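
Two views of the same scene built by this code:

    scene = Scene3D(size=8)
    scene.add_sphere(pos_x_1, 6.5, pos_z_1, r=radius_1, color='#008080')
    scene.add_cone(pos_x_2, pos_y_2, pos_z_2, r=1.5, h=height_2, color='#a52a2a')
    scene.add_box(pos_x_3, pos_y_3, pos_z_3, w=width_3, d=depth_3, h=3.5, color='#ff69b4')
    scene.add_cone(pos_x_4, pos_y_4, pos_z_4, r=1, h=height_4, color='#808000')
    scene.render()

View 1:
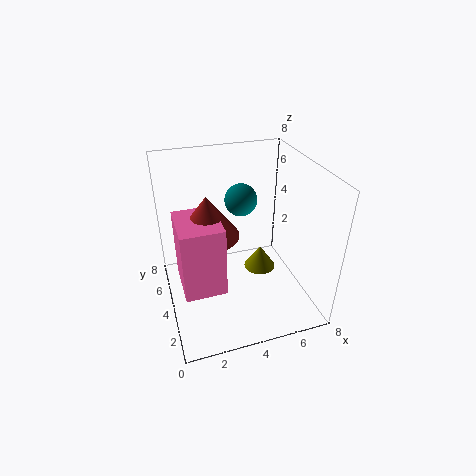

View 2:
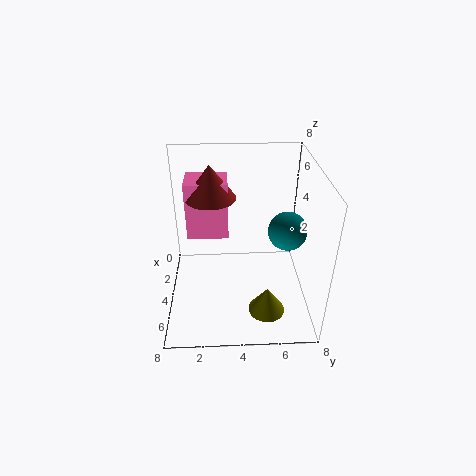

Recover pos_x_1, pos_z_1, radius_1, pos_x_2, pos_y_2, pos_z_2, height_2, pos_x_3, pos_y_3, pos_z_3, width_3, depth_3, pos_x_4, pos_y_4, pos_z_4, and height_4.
pos_x_1 = 5, pos_z_1 = 5, radius_1 = 1, pos_x_2 = 2, pos_y_2 = 2.5, pos_z_2 = 5.5, height_2 = 2, pos_x_3 = 0.5, pos_y_3 = 1, pos_z_3 = 3, width_3 = 2, depth_3 = 2.5, pos_x_4 = 6, pos_y_4 = 5.5, pos_z_4 = 0.5, height_4 = 1.5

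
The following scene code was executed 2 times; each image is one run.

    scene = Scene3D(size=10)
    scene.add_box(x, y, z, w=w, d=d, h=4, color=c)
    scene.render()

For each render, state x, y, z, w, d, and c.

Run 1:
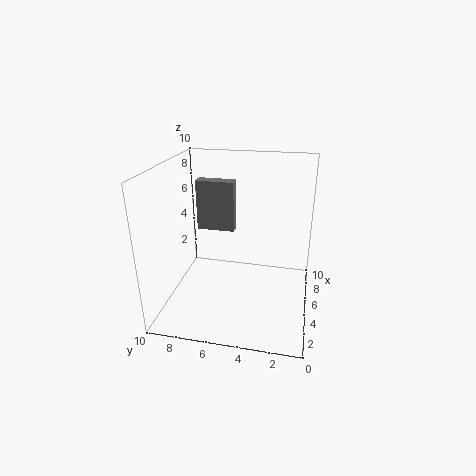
x = 8
y = 6
z = 4
w = 1
d = 3
c = 'gray'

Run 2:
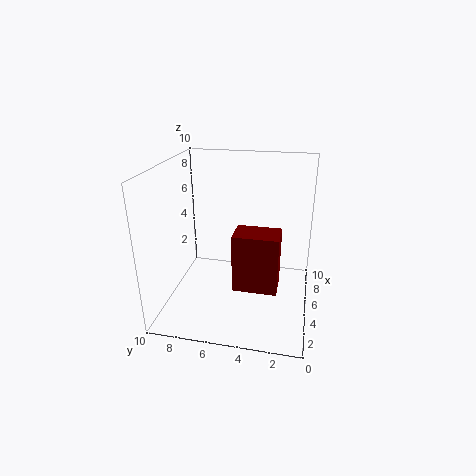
x = 3
y = 2
z = 2
w = 2
d = 3
c = 'maroon'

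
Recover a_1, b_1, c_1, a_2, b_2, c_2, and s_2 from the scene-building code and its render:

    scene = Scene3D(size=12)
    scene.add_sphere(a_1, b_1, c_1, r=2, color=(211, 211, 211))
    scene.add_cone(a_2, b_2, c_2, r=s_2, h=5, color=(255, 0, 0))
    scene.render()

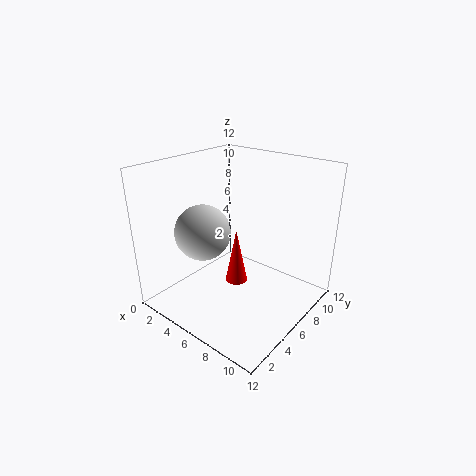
a_1 = 6, b_1 = 2, c_1 = 8, a_2 = 5, b_2 = 7, c_2 = 1, s_2 = 1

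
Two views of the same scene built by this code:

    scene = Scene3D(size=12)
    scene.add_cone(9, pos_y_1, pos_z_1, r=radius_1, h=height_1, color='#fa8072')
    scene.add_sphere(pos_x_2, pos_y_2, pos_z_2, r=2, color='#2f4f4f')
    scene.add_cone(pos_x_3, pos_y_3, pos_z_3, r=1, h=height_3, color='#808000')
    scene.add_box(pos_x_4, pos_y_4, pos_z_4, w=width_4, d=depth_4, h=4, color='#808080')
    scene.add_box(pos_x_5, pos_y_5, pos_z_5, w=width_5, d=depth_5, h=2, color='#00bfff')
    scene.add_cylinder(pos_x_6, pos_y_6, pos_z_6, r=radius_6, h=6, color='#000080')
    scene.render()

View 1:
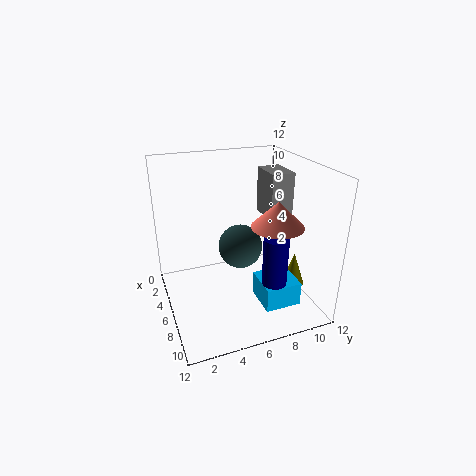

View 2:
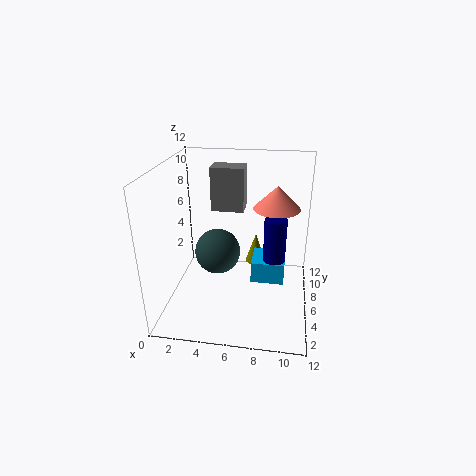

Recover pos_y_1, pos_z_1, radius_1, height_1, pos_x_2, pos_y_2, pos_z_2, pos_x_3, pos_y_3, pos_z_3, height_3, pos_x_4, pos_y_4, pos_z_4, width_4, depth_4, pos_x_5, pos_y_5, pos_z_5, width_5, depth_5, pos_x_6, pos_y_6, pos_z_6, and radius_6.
pos_y_1 = 8; pos_z_1 = 8; radius_1 = 2; height_1 = 2; pos_x_2 = 4; pos_y_2 = 7; pos_z_2 = 4; pos_x_3 = 7; pos_y_3 = 11; pos_z_3 = 1; height_3 = 3; pos_x_4 = 3; pos_y_4 = 9; pos_z_4 = 7; width_4 = 3; depth_4 = 2; pos_x_5 = 7; pos_y_5 = 7; pos_z_5 = 1; width_5 = 3; depth_5 = 3; pos_x_6 = 9; pos_y_6 = 8; pos_z_6 = 1; radius_6 = 1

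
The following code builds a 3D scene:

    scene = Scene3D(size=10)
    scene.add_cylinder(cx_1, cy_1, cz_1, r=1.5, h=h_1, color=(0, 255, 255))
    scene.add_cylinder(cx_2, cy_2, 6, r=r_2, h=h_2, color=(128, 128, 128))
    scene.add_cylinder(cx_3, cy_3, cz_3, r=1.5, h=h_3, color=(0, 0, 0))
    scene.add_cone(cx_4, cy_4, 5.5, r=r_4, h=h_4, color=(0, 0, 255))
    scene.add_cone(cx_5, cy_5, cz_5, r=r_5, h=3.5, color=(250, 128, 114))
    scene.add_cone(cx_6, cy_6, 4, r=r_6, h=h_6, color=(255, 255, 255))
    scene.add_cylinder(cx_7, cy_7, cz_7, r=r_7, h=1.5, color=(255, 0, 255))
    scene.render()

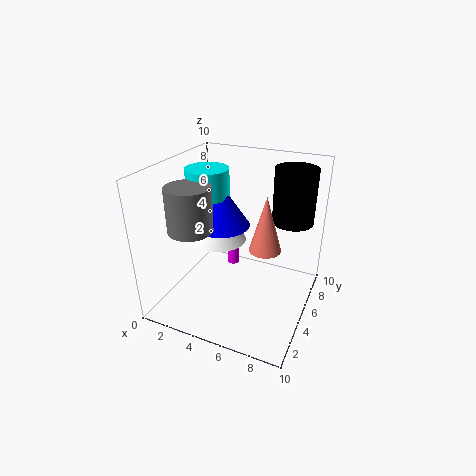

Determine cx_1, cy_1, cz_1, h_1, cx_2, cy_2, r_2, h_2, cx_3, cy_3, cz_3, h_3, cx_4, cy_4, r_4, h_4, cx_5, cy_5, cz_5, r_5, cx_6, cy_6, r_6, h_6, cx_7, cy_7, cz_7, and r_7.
cx_1 = 2.5; cy_1 = 5.5; cz_1 = 7.5; h_1 = 2; cx_2 = 2.5; cy_2 = 3; r_2 = 1.5; h_2 = 3; cx_3 = 8; cy_3 = 8; cz_3 = 5.5; h_3 = 4; cx_4 = 3.5; cy_4 = 5.5; r_4 = 2; h_4 = 3; cx_5 = 7.5; cy_5 = 3.5; cz_5 = 5.5; r_5 = 1; cx_6 = 3; cy_6 = 6; r_6 = 2; h_6 = 2.5; cx_7 = 3; cy_7 = 8.5; cz_7 = 0.5; r_7 = 0.5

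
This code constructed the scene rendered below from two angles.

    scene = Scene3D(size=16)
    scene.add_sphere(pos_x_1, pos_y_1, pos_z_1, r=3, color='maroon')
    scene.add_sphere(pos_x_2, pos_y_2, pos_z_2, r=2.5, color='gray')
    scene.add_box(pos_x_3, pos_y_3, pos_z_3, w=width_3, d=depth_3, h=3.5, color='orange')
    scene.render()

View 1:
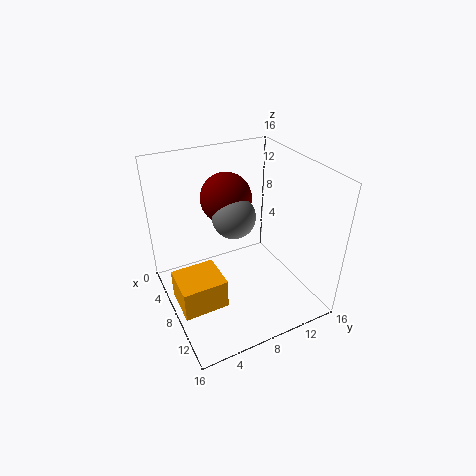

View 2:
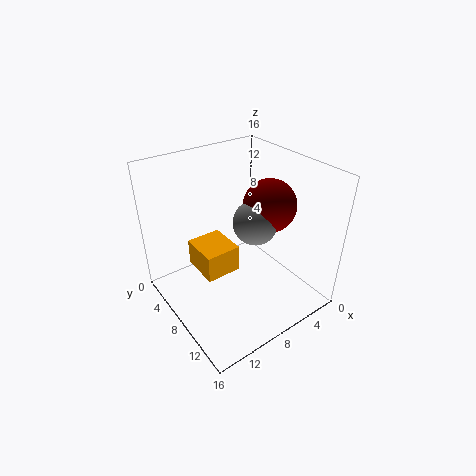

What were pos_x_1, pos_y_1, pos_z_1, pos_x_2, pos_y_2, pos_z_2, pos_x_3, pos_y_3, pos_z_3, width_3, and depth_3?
pos_x_1 = 4; pos_y_1 = 8.5; pos_z_1 = 11; pos_x_2 = 6; pos_y_2 = 8.5; pos_z_2 = 9.5; pos_x_3 = 6; pos_y_3 = 0.5; pos_z_3 = 1; width_3 = 4.5; depth_3 = 5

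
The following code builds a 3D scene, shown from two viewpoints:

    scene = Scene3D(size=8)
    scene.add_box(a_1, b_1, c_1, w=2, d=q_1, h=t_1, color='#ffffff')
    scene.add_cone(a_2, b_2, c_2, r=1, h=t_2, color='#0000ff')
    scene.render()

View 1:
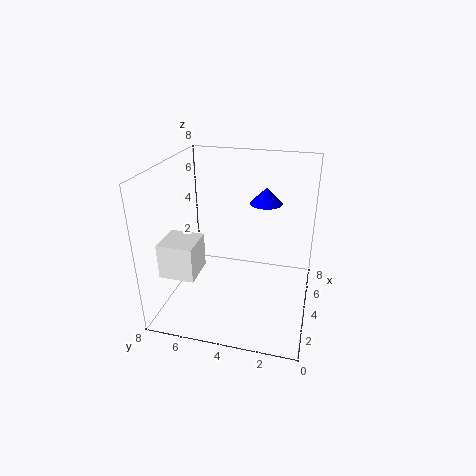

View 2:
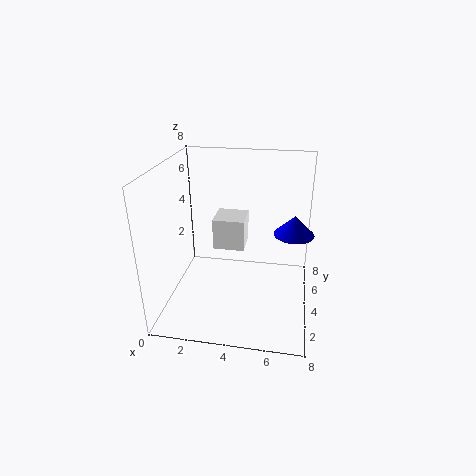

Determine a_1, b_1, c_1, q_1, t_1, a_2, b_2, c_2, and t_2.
a_1 = 2
b_1 = 6
c_1 = 2
q_1 = 2
t_1 = 2
a_2 = 7
b_2 = 3
c_2 = 5
t_2 = 1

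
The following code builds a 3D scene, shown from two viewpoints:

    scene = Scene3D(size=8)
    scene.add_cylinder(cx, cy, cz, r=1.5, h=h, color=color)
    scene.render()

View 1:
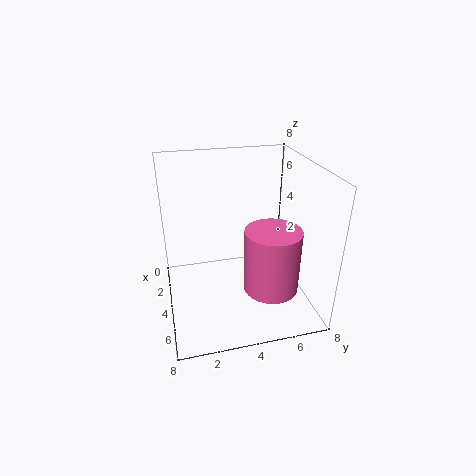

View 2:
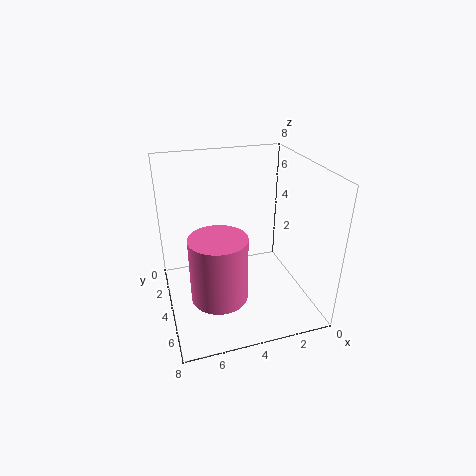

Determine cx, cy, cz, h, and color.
cx = 5.5; cy = 5.5; cz = 1.5; h = 3.5; color = 'hotpink'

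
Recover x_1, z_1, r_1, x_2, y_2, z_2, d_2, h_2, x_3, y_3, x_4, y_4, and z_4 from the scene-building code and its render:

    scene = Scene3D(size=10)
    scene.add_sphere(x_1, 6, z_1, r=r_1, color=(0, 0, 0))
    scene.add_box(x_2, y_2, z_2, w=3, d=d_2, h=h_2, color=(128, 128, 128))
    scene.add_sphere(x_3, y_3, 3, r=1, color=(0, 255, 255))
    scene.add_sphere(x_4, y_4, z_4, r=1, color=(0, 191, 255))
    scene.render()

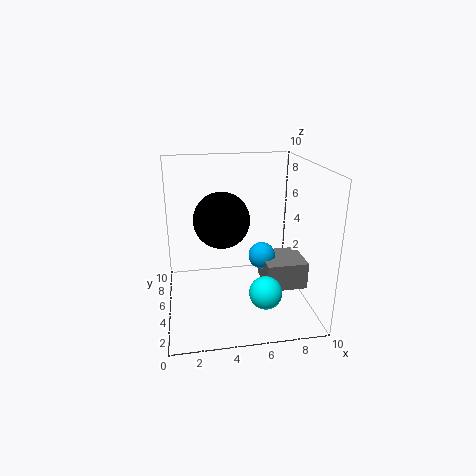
x_1 = 4; z_1 = 6; r_1 = 2; x_2 = 7; y_2 = 4; z_2 = 1; d_2 = 3; h_2 = 2; x_3 = 6; y_3 = 1; x_4 = 7; y_4 = 6; z_4 = 3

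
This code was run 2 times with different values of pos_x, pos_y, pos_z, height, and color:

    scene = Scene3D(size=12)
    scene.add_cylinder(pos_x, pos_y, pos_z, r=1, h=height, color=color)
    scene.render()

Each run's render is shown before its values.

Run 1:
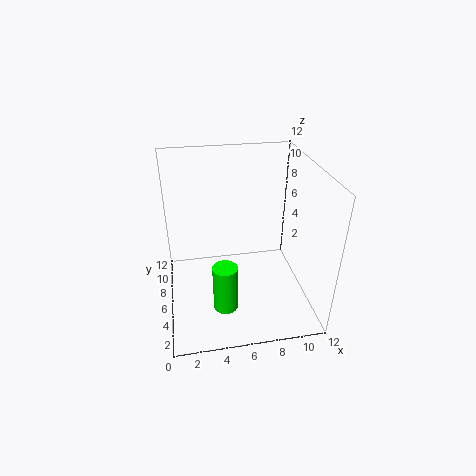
pos_x = 4.5
pos_y = 3.5
pos_z = 1
height = 4
color = 'lime'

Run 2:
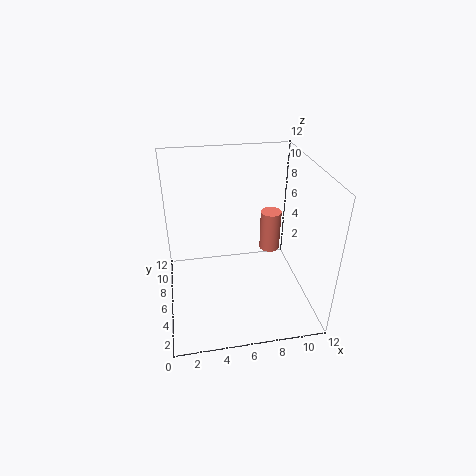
pos_x = 10
pos_y = 10
pos_z = 2
height = 4
color = 'salmon'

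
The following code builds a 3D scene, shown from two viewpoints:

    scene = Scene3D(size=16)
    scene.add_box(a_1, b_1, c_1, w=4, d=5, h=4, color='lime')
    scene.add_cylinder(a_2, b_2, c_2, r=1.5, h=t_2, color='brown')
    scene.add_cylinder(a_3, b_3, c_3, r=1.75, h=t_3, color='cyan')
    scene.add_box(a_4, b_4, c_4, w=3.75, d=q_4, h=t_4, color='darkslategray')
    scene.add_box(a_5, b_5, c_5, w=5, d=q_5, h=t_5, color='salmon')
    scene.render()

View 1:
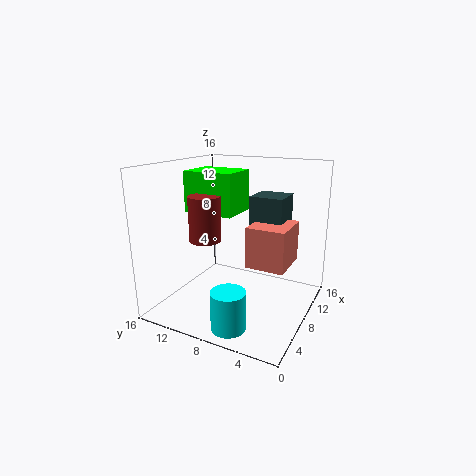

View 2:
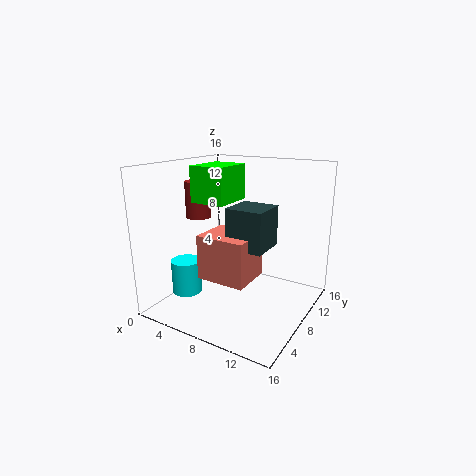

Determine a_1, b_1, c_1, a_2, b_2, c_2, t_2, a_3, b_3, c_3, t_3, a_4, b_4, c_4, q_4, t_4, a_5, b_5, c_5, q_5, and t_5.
a_1 = 3, b_1 = 6.25, c_1 = 11.75, a_2 = 2.25, b_2 = 8.5, c_2 = 9.5, t_2 = 4.25, a_3 = 2, b_3 = 6, c_3 = 0.75, t_3 = 4, a_4 = 9.25, b_4 = 3.5, c_4 = 8.5, q_4 = 3.75, t_4 = 4, a_5 = 6.75, b_5 = 2.25, c_5 = 5.25, q_5 = 4.25, t_5 = 4.5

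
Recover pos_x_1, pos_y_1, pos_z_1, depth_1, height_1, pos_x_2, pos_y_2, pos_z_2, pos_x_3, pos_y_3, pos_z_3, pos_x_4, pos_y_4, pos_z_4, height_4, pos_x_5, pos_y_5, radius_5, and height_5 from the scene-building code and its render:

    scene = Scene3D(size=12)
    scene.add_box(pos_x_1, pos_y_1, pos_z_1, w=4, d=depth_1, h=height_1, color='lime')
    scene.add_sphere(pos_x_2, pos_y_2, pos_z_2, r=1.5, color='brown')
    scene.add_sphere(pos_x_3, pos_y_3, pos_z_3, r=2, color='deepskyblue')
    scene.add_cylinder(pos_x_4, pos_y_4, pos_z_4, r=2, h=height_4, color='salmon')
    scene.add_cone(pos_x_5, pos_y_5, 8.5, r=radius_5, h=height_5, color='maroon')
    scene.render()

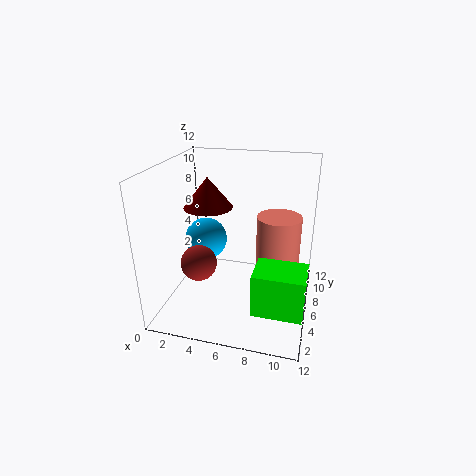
pos_x_1 = 8; pos_y_1 = 2; pos_z_1 = 1.5; depth_1 = 3; height_1 = 3.5; pos_x_2 = 3; pos_y_2 = 4.5; pos_z_2 = 4; pos_x_3 = 2; pos_y_3 = 9; pos_z_3 = 4; pos_x_4 = 9; pos_y_4 = 9; pos_z_4 = 1.5; height_4 = 5.5; pos_x_5 = 3.5; pos_y_5 = 6; radius_5 = 2; height_5 = 2.5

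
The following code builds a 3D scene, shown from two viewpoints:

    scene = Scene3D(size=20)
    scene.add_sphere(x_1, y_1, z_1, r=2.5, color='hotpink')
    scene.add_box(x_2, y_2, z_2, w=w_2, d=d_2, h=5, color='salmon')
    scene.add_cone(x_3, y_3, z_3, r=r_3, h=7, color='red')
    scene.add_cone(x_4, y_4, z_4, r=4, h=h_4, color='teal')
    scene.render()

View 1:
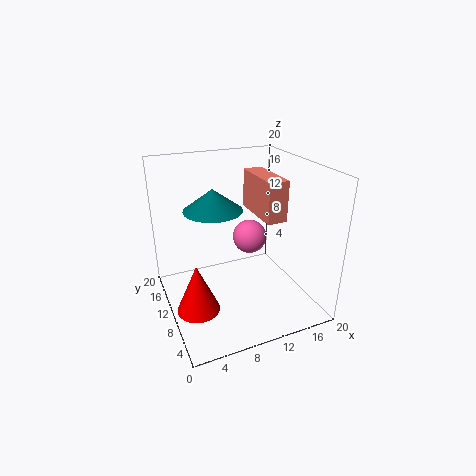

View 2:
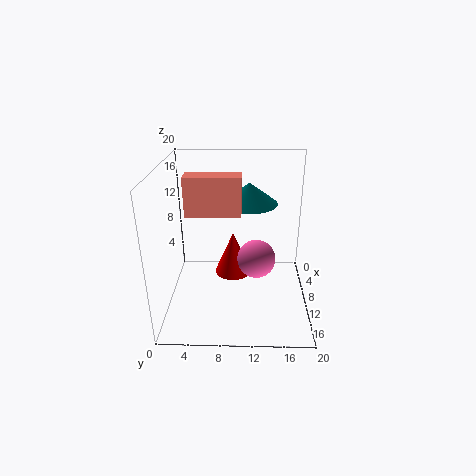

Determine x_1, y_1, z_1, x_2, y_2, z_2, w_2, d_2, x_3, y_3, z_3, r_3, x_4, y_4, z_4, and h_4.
x_1 = 13, y_1 = 12.5, z_1 = 8.5, x_2 = 11, y_2 = 3.5, z_2 = 14.5, w_2 = 2.5, d_2 = 7, x_3 = 3.5, y_3 = 9, z_3 = 0.5, r_3 = 3, x_4 = 7, y_4 = 11.5, z_4 = 14, h_4 = 3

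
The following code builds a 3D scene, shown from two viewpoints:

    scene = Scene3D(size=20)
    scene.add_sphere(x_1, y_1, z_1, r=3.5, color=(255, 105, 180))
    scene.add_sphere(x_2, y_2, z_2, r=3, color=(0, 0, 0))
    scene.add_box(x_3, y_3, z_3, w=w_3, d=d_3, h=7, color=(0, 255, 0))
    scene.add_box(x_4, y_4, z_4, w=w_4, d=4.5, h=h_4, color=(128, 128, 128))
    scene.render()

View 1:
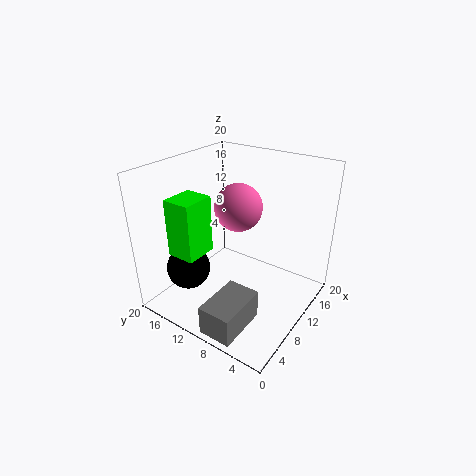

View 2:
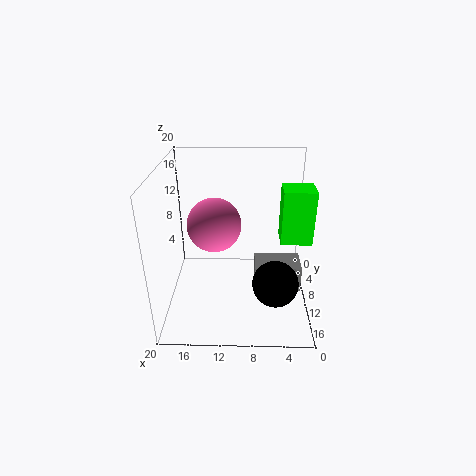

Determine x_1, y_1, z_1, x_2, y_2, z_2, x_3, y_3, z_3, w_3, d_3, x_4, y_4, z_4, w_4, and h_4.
x_1 = 13, y_1 = 12, z_1 = 13, x_2 = 5, y_2 = 15, z_2 = 6, x_3 = 0.5, y_3 = 10, z_3 = 11, w_3 = 4, d_3 = 3.5, x_4 = 0.5, y_4 = 5, z_4 = 0.5, w_4 = 7, h_4 = 4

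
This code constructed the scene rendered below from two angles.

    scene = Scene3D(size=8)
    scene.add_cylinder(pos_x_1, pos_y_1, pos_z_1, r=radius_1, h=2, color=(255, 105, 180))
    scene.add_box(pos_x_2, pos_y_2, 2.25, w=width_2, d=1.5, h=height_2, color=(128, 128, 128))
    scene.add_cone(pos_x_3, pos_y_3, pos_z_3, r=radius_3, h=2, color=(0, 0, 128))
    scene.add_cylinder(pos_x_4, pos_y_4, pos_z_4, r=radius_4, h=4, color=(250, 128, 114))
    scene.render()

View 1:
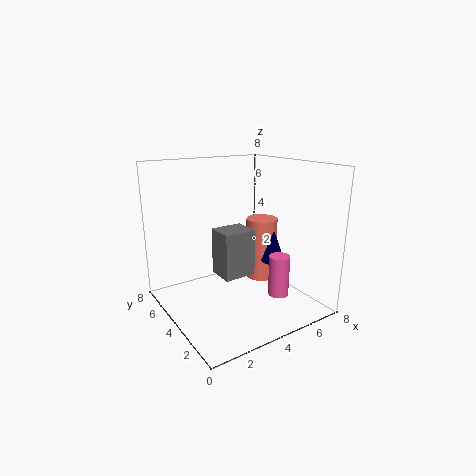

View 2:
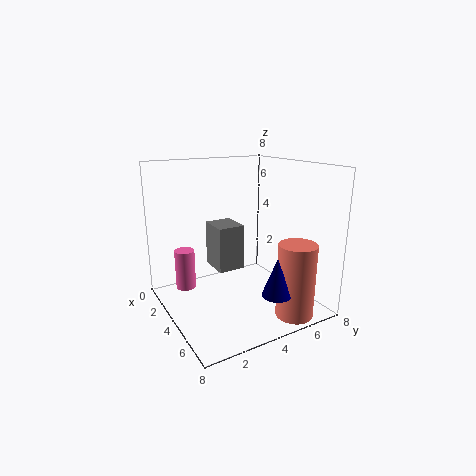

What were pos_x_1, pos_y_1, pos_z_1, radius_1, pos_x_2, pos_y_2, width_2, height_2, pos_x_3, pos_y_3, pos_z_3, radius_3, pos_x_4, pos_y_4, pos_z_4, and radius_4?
pos_x_1 = 4.25, pos_y_1 = 0.75, pos_z_1 = 2, radius_1 = 0.5, pos_x_2 = 2.5, pos_y_2 = 2.75, width_2 = 1.75, height_2 = 2.5, pos_x_3 = 7, pos_y_3 = 4.5, pos_z_3 = 1.75, radius_3 = 0.75, pos_x_4 = 7, pos_y_4 = 5.75, pos_z_4 = 0.25, radius_4 = 1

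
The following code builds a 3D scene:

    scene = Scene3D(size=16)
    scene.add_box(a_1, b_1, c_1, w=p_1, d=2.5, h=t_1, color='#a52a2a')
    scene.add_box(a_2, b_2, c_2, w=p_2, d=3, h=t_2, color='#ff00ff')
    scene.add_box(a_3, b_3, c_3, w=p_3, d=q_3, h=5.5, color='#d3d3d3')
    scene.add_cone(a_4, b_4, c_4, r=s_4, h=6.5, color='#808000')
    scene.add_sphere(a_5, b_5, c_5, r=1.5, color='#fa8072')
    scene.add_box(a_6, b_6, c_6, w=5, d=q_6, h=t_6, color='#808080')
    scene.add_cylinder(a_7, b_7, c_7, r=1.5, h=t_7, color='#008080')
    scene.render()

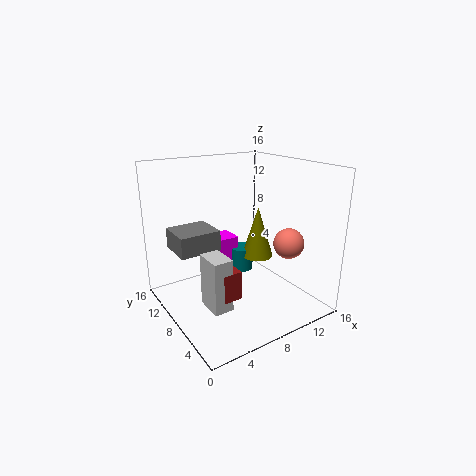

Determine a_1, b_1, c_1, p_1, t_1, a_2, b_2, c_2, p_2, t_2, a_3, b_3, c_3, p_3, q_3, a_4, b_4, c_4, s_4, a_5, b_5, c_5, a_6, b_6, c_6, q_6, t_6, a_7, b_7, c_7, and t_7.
a_1 = 3.5; b_1 = 3.5; c_1 = 3.5; p_1 = 2; t_1 = 3; a_2 = 8; b_2 = 12.5; c_2 = 2.5; p_2 = 3; t_2 = 3.5; a_3 = 2.5; b_3 = 3.5; c_3 = 2.5; p_3 = 2; q_3 = 3; a_4 = 13; b_4 = 11; c_4 = 3.5; s_4 = 2; a_5 = 10; b_5 = 2; c_5 = 9; a_6 = 2.5; b_6 = 11; c_6 = 5.5; q_6 = 4.5; t_6 = 2.5; a_7 = 11.5; b_7 = 12.5; c_7 = 1.5; t_7 = 3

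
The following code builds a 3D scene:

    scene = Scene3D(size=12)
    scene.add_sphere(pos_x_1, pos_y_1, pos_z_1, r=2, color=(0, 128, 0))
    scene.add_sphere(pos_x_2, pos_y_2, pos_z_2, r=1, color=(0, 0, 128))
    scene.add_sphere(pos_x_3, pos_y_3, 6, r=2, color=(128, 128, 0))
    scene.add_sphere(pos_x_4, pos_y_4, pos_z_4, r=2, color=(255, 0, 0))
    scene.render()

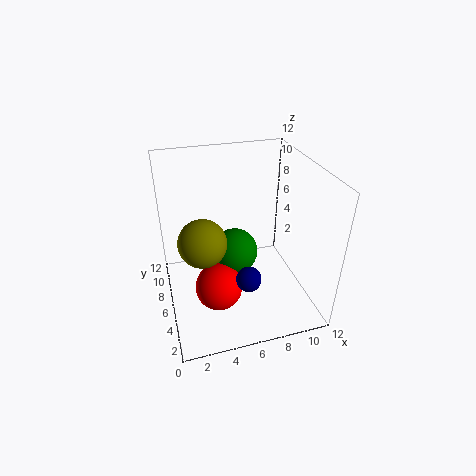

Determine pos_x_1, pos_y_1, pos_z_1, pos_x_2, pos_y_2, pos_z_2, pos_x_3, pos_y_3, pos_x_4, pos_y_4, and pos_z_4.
pos_x_1 = 6, pos_y_1 = 7, pos_z_1 = 4, pos_x_2 = 6, pos_y_2 = 3, pos_z_2 = 4, pos_x_3 = 3, pos_y_3 = 6, pos_x_4 = 4, pos_y_4 = 5, pos_z_4 = 2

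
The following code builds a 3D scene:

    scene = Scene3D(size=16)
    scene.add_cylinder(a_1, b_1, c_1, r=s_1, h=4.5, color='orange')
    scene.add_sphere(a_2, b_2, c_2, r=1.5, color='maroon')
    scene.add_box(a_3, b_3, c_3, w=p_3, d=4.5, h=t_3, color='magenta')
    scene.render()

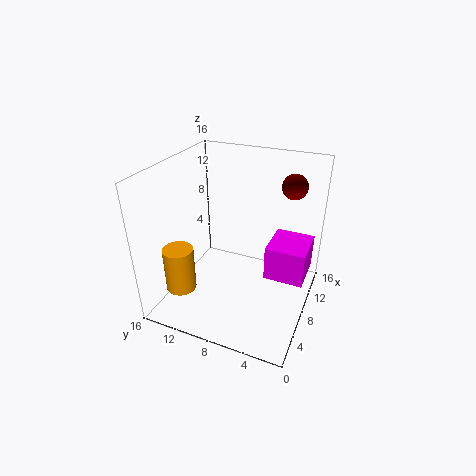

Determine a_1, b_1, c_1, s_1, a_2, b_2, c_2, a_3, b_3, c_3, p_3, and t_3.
a_1 = 1.5, b_1 = 11.5, c_1 = 5, s_1 = 1.5, a_2 = 14, b_2 = 3.5, c_2 = 12.5, a_3 = 8.5, b_3 = 0.5, c_3 = 3, p_3 = 5, t_3 = 4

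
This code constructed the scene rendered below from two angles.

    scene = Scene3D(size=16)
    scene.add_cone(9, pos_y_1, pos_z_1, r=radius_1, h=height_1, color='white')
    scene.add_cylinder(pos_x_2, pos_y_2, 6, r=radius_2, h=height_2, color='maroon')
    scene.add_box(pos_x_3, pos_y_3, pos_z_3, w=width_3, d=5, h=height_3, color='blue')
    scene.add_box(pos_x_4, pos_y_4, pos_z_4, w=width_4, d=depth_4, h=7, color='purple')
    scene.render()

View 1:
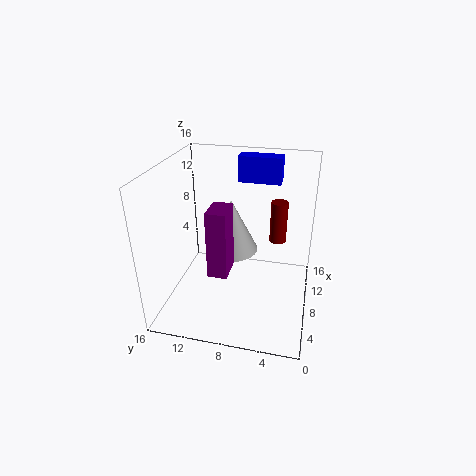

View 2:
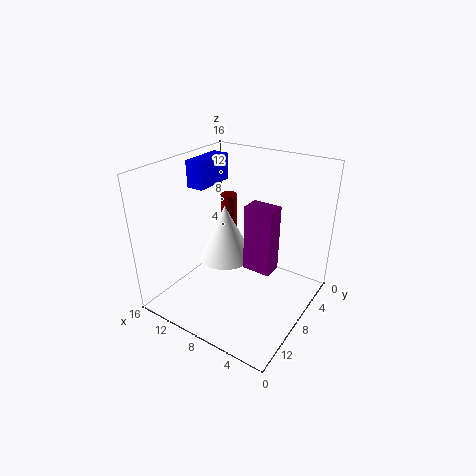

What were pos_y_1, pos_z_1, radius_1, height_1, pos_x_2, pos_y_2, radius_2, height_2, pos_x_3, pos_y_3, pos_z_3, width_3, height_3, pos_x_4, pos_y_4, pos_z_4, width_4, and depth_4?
pos_y_1 = 9, pos_z_1 = 6, radius_1 = 3, height_1 = 6, pos_x_2 = 12, pos_y_2 = 4, radius_2 = 1, height_2 = 5, pos_x_3 = 12, pos_y_3 = 4, pos_z_3 = 13, width_3 = 2, height_3 = 3, pos_x_4 = 3, pos_y_4 = 8, pos_z_4 = 6, width_4 = 3, depth_4 = 2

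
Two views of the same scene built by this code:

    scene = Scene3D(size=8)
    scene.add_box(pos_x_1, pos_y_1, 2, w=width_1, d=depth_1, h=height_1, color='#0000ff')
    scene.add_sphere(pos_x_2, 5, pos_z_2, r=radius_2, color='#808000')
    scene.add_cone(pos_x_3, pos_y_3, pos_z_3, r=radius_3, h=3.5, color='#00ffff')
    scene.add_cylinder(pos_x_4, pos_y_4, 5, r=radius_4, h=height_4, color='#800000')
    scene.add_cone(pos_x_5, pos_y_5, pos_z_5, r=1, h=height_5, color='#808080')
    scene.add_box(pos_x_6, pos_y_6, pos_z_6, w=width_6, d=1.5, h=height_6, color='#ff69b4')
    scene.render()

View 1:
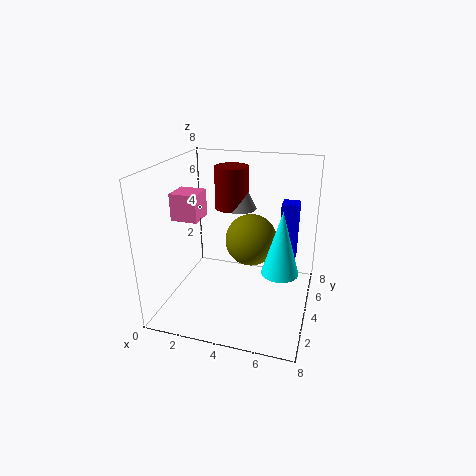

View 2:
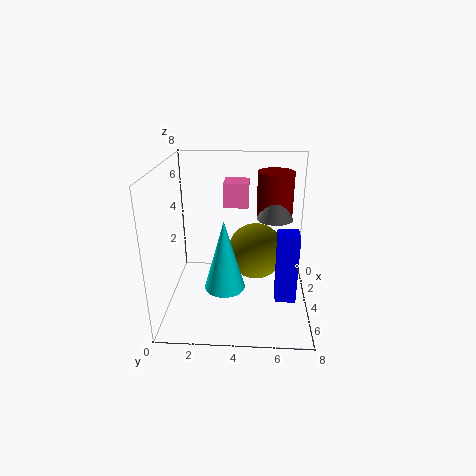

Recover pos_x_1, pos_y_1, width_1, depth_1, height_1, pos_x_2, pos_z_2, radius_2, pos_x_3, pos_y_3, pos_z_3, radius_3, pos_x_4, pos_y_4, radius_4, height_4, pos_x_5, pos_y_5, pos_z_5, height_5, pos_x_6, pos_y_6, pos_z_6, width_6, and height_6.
pos_x_1 = 6; pos_y_1 = 6; width_1 = 1; depth_1 = 1; height_1 = 3.5; pos_x_2 = 4.5; pos_z_2 = 3.5; radius_2 = 1.5; pos_x_3 = 6.5; pos_y_3 = 3.5; pos_z_3 = 2.5; radius_3 = 1; pos_x_4 = 3; pos_y_4 = 6; radius_4 = 1; height_4 = 2.5; pos_x_5 = 3.5; pos_y_5 = 6; pos_z_5 = 5; height_5 = 2; pos_x_6 = 0.5; pos_y_6 = 3; pos_z_6 = 5; width_6 = 1.5; height_6 = 1.5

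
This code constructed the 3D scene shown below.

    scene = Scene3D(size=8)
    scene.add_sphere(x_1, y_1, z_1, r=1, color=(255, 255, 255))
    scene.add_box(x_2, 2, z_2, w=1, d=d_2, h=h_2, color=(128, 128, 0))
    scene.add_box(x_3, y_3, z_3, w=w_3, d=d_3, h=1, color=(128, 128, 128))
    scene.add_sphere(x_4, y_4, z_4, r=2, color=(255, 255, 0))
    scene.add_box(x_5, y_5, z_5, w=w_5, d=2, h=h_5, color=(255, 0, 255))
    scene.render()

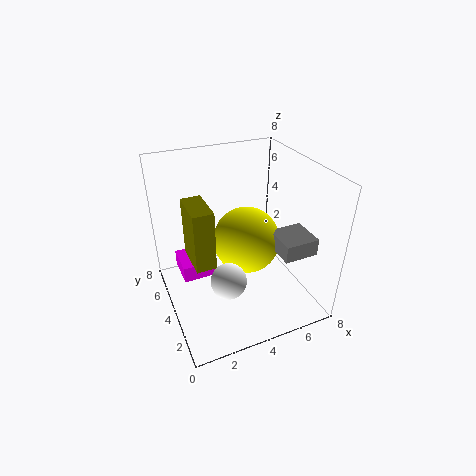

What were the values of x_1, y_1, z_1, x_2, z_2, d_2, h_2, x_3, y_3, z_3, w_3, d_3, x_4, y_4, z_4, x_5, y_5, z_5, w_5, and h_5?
x_1 = 3, y_1 = 3, z_1 = 2, x_2 = 1, z_2 = 4, d_2 = 2, h_2 = 3, x_3 = 6, y_3 = 2, z_3 = 3, w_3 = 2, d_3 = 2, x_4 = 5, y_4 = 5, z_4 = 3, x_5 = 1, y_5 = 5, z_5 = 1, w_5 = 2, h_5 = 1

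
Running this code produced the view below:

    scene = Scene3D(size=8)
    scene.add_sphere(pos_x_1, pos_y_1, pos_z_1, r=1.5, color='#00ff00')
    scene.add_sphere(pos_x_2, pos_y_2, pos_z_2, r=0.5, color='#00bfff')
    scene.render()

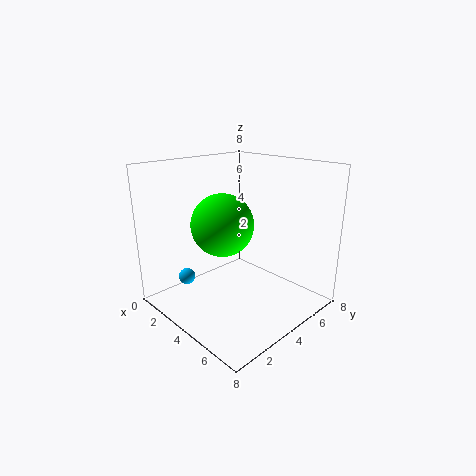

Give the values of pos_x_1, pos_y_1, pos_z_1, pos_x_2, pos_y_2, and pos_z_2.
pos_x_1 = 5; pos_y_1 = 2; pos_z_1 = 5.5; pos_x_2 = 1; pos_y_2 = 2.5; pos_z_2 = 1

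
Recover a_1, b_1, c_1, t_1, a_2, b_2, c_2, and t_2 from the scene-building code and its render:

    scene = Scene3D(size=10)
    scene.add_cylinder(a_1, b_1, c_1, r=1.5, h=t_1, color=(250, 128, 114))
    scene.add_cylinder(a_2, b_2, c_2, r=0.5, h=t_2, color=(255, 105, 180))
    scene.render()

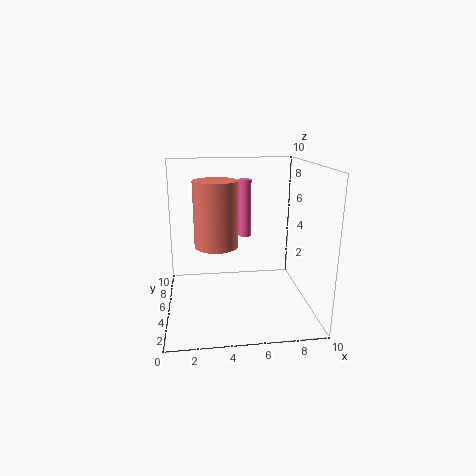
a_1 = 3.5, b_1 = 5, c_1 = 4.5, t_1 = 4.5, a_2 = 6, b_2 = 8.5, c_2 = 4, t_2 = 4.5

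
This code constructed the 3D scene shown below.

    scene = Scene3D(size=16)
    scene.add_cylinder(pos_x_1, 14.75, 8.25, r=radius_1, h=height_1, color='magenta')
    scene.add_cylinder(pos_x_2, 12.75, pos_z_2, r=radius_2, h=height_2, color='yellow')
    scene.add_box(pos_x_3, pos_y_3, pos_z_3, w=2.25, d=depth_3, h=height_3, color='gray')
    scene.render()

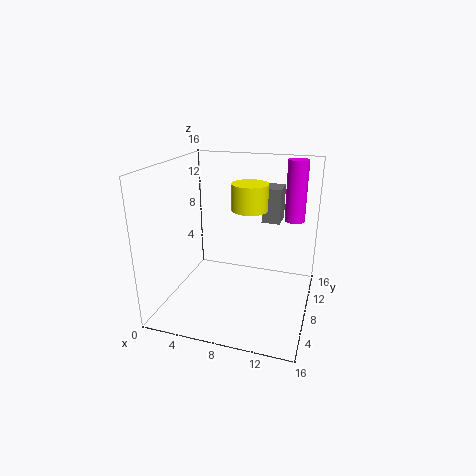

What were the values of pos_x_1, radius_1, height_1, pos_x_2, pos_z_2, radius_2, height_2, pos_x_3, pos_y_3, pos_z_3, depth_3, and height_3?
pos_x_1 = 13.25
radius_1 = 1.25
height_1 = 7.5
pos_x_2 = 8
pos_z_2 = 9.75
radius_2 = 2.25
height_2 = 3.25
pos_x_3 = 9.5
pos_y_3 = 12.75
pos_z_3 = 8.25
depth_3 = 3
height_3 = 4.25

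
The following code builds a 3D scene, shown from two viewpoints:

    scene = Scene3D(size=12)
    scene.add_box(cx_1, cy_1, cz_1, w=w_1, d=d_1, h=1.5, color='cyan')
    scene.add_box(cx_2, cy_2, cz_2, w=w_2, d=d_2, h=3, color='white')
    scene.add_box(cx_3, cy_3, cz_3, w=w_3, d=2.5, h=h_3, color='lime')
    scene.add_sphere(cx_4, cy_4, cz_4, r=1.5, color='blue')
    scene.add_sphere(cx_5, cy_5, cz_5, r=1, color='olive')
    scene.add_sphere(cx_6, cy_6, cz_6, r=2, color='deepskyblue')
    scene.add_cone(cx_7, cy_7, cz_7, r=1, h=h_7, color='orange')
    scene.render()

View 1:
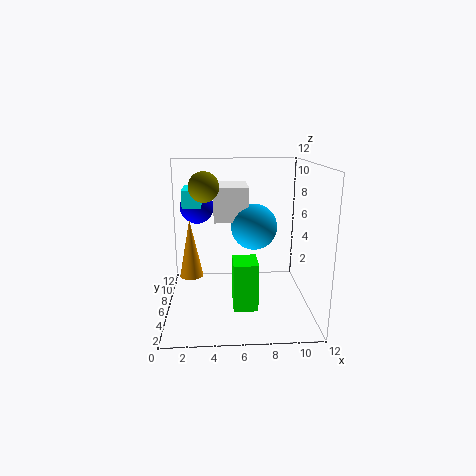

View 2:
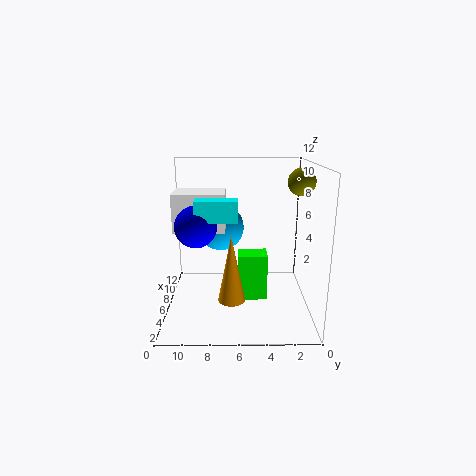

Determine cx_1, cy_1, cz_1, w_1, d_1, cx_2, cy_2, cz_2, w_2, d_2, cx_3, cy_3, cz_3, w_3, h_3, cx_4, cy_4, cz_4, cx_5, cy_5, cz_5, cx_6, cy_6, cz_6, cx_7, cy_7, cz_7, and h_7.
cx_1 = 1.5; cy_1 = 6; cz_1 = 8.5; w_1 = 1.5; d_1 = 3; cx_2 = 4; cy_2 = 7; cz_2 = 7; w_2 = 3; d_2 = 4; cx_3 = 5.5; cy_3 = 3.5; cz_3 = 0.5; w_3 = 2; h_3 = 4; cx_4 = 2.5; cy_4 = 9; cz_4 = 8; cx_5 = 3.5; cy_5 = 1.5; cz_5 = 11; cx_6 = 7.5; cy_6 = 7.5; cz_6 = 6.5; cx_7 = 2; cy_7 = 6.5; cz_7 = 2.5; h_7 = 5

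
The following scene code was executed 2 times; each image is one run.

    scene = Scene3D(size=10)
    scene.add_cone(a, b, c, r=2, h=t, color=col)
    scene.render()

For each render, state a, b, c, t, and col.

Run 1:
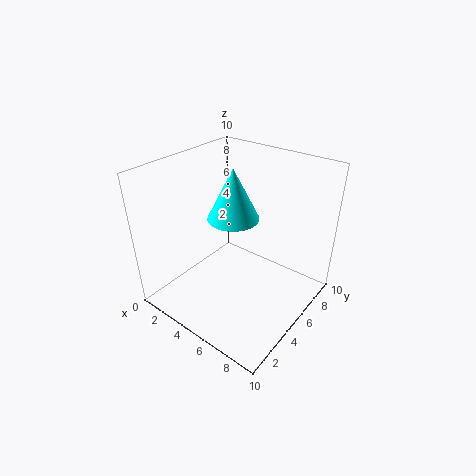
a = 3; b = 7; c = 5; t = 4; col = 'cyan'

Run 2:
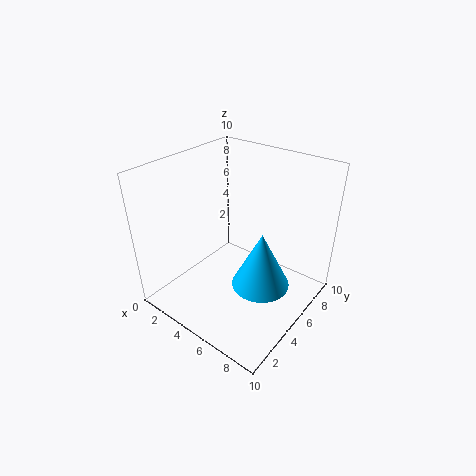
a = 7; b = 5; c = 2; t = 4; col = 'deepskyblue'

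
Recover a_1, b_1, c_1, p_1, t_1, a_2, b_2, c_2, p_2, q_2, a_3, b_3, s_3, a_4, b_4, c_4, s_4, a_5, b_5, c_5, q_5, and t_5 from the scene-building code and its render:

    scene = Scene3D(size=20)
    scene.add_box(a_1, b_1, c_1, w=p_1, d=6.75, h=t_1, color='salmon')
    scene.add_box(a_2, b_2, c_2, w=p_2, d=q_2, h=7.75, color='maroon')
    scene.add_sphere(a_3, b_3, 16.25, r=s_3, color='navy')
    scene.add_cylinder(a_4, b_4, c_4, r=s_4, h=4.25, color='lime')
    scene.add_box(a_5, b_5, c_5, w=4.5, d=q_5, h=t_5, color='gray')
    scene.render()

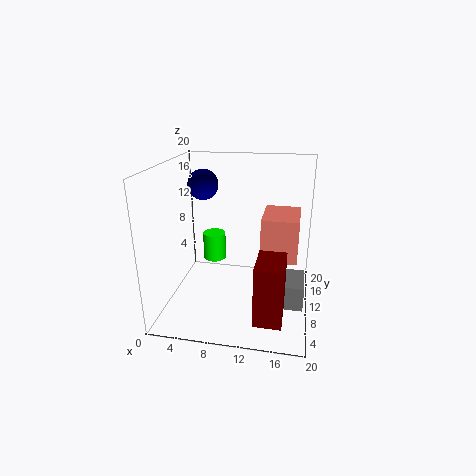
a_1 = 13.25
b_1 = 8.75
c_1 = 7.25
p_1 = 5
t_1 = 6
a_2 = 13.5
b_2 = 1
c_2 = 2.5
p_2 = 3.5
q_2 = 5.25
a_3 = 4
b_3 = 14
s_3 = 2.25
a_4 = 5.25
b_4 = 14.75
c_4 = 4.25
s_4 = 1.75
a_5 = 15
b_5 = 7.25
c_5 = 1
q_5 = 5.25
t_5 = 3.5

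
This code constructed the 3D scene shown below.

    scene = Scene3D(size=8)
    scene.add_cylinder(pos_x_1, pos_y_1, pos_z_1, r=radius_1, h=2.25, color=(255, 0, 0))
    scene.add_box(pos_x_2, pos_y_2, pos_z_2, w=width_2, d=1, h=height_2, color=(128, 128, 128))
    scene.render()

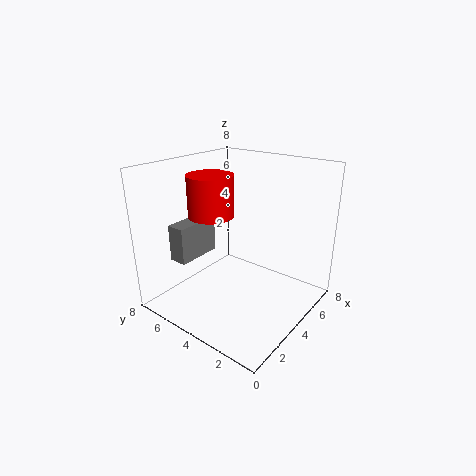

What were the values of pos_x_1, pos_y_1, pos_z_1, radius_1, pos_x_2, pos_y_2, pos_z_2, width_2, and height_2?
pos_x_1 = 3.25; pos_y_1 = 5.25; pos_z_1 = 5.25; radius_1 = 1.25; pos_x_2 = 1.25; pos_y_2 = 5.5; pos_z_2 = 3; width_2 = 2.5; height_2 = 2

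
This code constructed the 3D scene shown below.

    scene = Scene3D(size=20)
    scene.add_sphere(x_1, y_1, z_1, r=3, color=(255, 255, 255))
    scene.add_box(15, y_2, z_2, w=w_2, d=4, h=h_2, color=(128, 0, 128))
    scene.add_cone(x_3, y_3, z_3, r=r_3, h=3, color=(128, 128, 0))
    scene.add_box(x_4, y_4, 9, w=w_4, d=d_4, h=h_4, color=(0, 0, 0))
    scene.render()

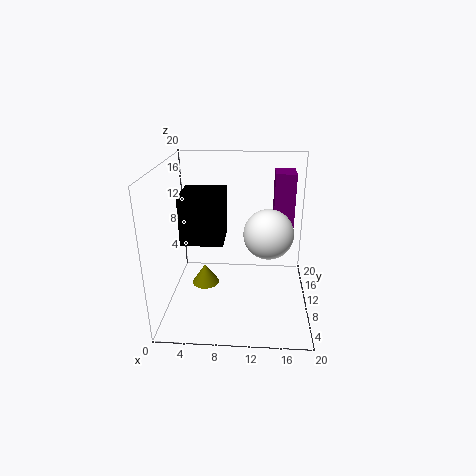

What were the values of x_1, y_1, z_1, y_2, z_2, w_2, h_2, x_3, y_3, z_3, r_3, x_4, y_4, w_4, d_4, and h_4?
x_1 = 14
y_1 = 5
z_1 = 13
y_2 = 14
z_2 = 10
w_2 = 3
h_2 = 8
x_3 = 5
y_3 = 11
z_3 = 2
r_3 = 2
x_4 = 2
y_4 = 9
w_4 = 6
d_4 = 6
h_4 = 7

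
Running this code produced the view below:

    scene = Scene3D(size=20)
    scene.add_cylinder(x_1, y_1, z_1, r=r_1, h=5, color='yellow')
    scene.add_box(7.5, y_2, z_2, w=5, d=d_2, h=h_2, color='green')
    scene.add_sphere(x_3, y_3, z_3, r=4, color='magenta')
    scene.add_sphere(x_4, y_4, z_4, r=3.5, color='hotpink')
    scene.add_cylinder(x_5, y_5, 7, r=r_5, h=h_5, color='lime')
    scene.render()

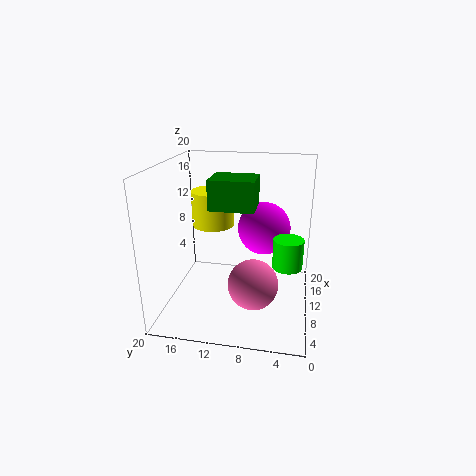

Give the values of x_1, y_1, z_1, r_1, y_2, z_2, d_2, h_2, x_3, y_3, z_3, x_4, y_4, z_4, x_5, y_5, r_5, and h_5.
x_1 = 12; y_1 = 14; z_1 = 11; r_1 = 3; y_2 = 7.5; z_2 = 14.5; d_2 = 6; h_2 = 4; x_3 = 15.5; y_3 = 7; z_3 = 9.5; x_4 = 8; y_4 = 7.5; z_4 = 4; x_5 = 8.5; y_5 = 3; r_5 = 2; h_5 = 4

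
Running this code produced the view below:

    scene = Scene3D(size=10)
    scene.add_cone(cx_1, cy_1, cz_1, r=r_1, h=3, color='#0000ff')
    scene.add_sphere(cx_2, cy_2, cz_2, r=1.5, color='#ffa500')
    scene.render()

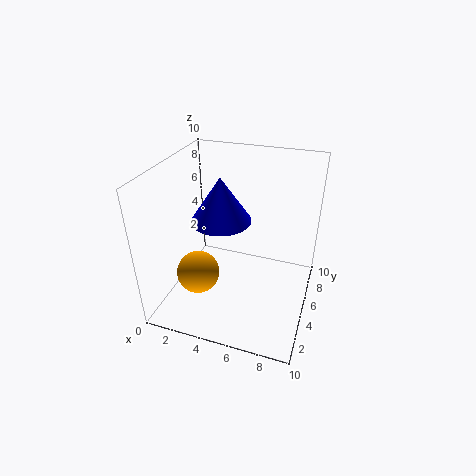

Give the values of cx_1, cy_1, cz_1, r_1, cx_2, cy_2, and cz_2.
cx_1 = 4; cy_1 = 4.5; cz_1 = 6.5; r_1 = 2; cx_2 = 2.5; cy_2 = 3.5; cz_2 = 2.5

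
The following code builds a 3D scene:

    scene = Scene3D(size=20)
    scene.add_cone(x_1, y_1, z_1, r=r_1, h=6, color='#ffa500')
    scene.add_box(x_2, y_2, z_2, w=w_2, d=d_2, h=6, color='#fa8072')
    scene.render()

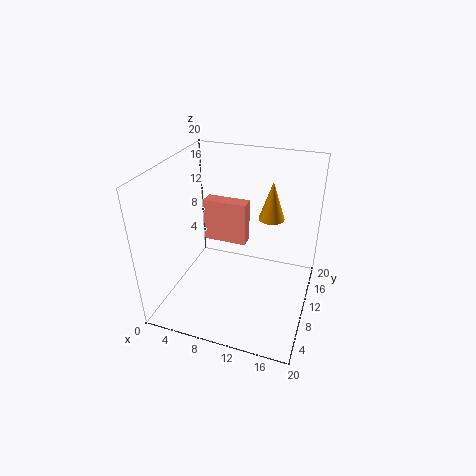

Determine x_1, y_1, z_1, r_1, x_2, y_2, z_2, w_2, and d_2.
x_1 = 13, y_1 = 17, z_1 = 10, r_1 = 2, x_2 = 5, y_2 = 10, z_2 = 9, w_2 = 6, d_2 = 2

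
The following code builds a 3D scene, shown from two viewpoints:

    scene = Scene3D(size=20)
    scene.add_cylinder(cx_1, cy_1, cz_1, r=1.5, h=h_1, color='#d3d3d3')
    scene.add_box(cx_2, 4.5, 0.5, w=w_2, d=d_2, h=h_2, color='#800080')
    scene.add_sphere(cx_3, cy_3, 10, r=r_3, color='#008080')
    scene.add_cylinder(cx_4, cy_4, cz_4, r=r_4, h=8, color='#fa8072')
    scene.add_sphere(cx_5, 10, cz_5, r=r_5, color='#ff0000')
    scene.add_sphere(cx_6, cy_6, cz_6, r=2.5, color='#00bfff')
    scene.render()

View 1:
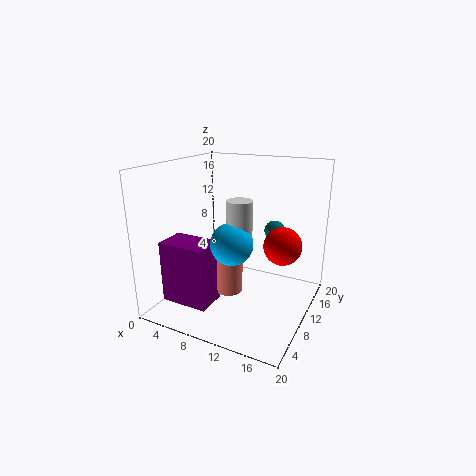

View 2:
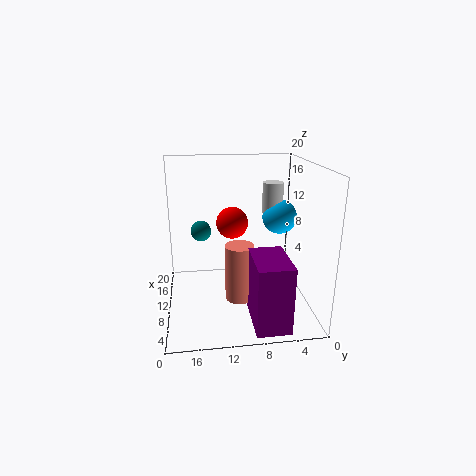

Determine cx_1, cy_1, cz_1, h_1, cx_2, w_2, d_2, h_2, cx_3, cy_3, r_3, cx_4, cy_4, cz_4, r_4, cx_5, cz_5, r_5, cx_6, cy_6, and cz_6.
cx_1 = 13, cy_1 = 4.5, cz_1 = 12.5, h_1 = 4.5, cx_2 = 0.5, w_2 = 7, d_2 = 4.5, h_2 = 9, cx_3 = 13.5, cy_3 = 15, r_3 = 1.5, cx_4 = 8.5, cy_4 = 10, cz_4 = 1.5, r_4 = 2, cx_5 = 16.5, cz_5 = 10, r_5 = 2.5, cx_6 = 12.5, cy_6 = 3.5, cz_6 = 12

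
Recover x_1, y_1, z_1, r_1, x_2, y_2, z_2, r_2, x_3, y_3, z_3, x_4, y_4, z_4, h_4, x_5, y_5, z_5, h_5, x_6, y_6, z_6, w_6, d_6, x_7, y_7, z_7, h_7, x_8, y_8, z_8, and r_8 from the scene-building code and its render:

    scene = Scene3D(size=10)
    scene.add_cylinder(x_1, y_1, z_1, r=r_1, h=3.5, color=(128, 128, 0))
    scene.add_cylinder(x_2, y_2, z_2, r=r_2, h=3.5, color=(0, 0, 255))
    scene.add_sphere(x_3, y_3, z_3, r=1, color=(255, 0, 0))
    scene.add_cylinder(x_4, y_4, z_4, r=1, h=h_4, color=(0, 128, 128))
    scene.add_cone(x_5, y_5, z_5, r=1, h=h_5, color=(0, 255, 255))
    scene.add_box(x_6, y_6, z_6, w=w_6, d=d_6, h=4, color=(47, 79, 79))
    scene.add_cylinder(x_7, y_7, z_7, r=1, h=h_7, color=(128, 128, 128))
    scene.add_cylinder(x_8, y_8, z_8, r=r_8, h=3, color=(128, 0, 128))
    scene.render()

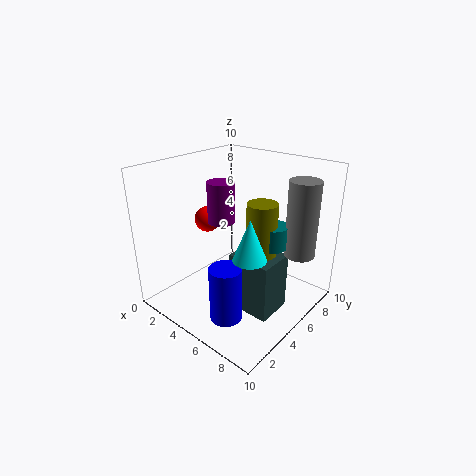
x_1 = 7
y_1 = 5
z_1 = 4.5
r_1 = 1
x_2 = 7
y_2 = 1.5
z_2 = 1.5
r_2 = 1
x_3 = 1
y_3 = 6
z_3 = 5
x_4 = 7.5
y_4 = 5.5
z_4 = 5
h_4 = 1.5
x_5 = 8
y_5 = 2.5
z_5 = 5.5
h_5 = 2.5
x_6 = 5.5
y_6 = 3.5
z_6 = 0.5
w_6 = 3
d_6 = 2.5
x_7 = 9
y_7 = 6.5
z_7 = 4.5
h_7 = 5
x_8 = 3
y_8 = 5.5
z_8 = 5.5
r_8 = 1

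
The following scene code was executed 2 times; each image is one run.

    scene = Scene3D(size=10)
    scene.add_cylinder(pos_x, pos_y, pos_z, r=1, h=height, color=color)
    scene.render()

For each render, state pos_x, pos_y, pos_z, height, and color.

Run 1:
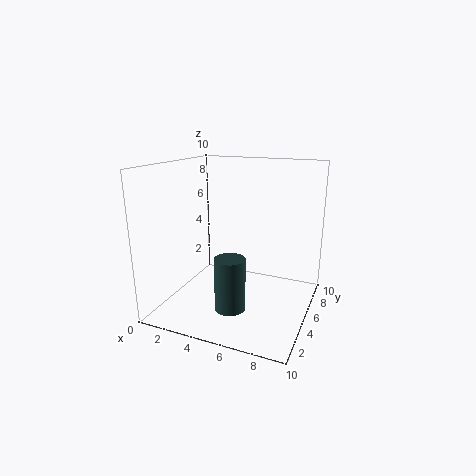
pos_x = 5.5; pos_y = 2.5; pos_z = 1; height = 3.5; color = 'darkslategray'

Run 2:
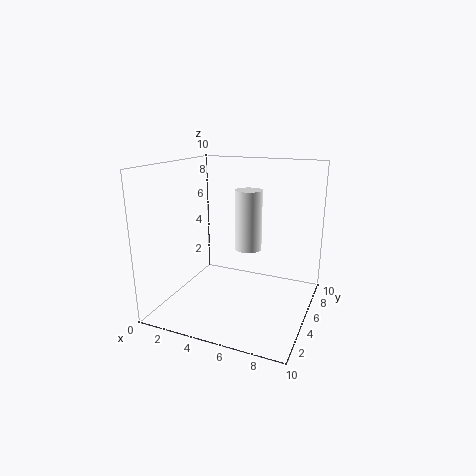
pos_x = 5; pos_y = 7; pos_z = 3.5; height = 4.5; color = 'white'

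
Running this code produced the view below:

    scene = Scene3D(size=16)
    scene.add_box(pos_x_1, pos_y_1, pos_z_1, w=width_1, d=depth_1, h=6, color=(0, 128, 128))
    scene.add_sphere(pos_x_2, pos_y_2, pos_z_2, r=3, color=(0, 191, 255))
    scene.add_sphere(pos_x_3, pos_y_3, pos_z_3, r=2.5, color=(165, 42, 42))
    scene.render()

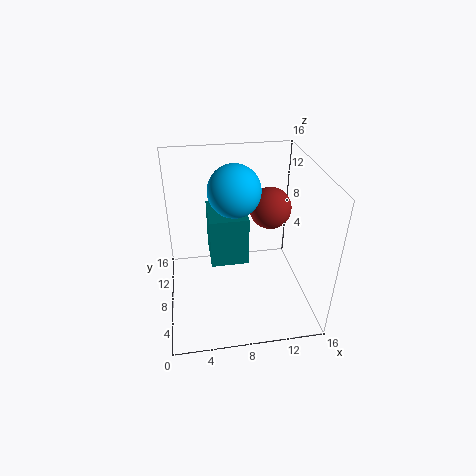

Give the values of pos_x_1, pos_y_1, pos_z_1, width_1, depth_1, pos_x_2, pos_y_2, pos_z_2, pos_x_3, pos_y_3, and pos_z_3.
pos_x_1 = 5, pos_y_1 = 9, pos_z_1 = 3.5, width_1 = 4.5, depth_1 = 5.5, pos_x_2 = 8, pos_y_2 = 10.5, pos_z_2 = 12.5, pos_x_3 = 12.5, pos_y_3 = 11.5, pos_z_3 = 9.5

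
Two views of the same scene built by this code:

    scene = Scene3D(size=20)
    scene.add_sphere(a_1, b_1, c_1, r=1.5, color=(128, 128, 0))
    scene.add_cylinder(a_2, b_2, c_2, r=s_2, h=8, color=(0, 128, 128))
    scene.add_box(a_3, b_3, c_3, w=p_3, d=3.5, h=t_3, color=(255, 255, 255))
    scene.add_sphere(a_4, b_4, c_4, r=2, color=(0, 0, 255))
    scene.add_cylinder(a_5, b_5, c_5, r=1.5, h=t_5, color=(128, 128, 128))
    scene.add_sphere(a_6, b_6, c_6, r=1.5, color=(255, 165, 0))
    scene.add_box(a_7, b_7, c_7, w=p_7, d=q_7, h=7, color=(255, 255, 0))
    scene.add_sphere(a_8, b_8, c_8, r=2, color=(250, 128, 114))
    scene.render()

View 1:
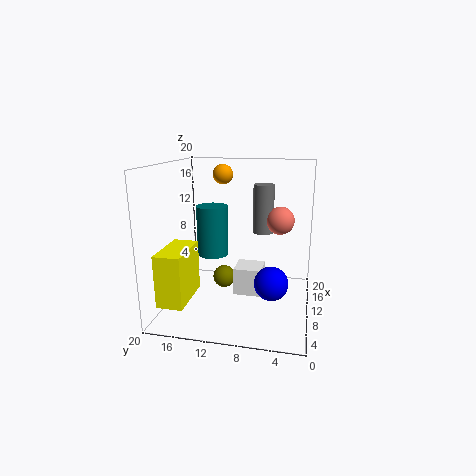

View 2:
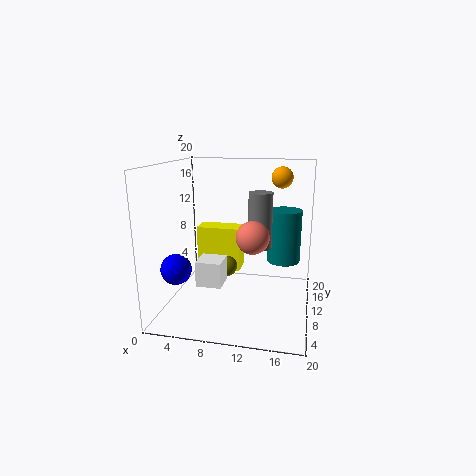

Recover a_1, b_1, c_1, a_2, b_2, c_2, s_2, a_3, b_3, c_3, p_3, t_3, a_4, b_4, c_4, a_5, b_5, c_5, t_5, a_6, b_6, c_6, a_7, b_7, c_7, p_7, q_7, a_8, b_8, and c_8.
a_1 = 8; b_1 = 11.5; c_1 = 5; a_2 = 16; b_2 = 15.5; c_2 = 5; s_2 = 2.5; a_3 = 5; b_3 = 6; c_3 = 4; p_3 = 3.5; t_3 = 3.5; a_4 = 3; b_4 = 4.5; c_4 = 7; a_5 = 13.5; b_5 = 7; c_5 = 10; t_5 = 7; a_6 = 15.5; b_6 = 13.5; c_6 = 18; a_7 = 2; b_7 = 15.5; c_7 = 2.5; p_7 = 7; q_7 = 3.5; a_8 = 13; b_8 = 4.5; c_8 = 12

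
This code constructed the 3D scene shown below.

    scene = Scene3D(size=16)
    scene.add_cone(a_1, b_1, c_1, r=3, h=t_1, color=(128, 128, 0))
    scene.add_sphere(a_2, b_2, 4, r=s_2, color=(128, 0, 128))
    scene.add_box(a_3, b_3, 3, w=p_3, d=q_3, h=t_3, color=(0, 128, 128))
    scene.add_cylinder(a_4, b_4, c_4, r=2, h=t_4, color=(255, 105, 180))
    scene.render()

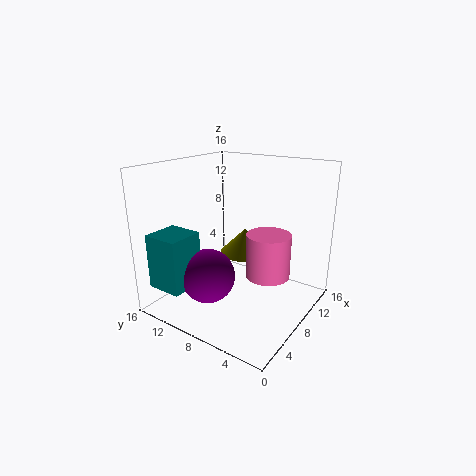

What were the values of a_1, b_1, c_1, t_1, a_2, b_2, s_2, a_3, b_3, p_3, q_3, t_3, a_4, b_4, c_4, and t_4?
a_1 = 11, b_1 = 9, c_1 = 5, t_1 = 3, a_2 = 5, b_2 = 10, s_2 = 3, a_3 = 1, b_3 = 11, p_3 = 4, q_3 = 4, t_3 = 6, a_4 = 4, b_4 = 2, c_4 = 7, t_4 = 4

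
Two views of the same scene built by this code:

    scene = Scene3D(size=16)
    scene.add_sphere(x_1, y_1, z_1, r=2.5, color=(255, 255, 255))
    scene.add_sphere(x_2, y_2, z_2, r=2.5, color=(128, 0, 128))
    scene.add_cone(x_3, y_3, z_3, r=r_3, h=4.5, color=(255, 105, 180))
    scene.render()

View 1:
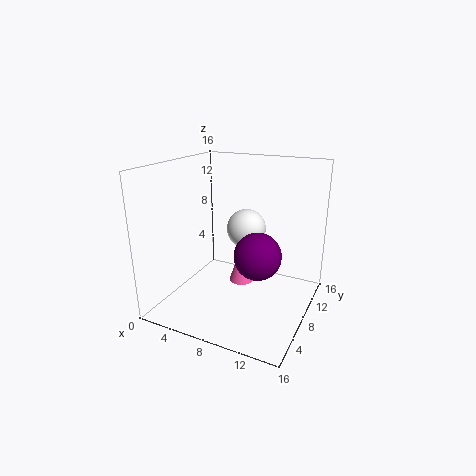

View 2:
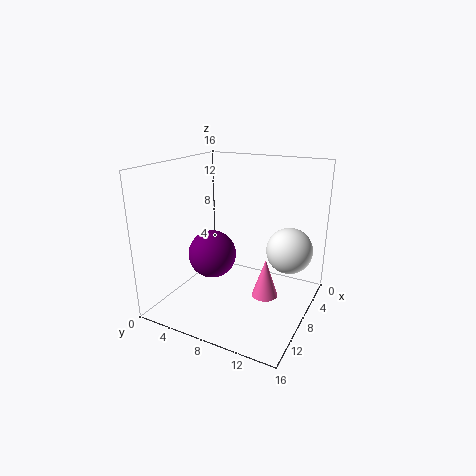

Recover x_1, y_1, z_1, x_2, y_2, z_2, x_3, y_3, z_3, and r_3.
x_1 = 6.5, y_1 = 13.5, z_1 = 7, x_2 = 11, y_2 = 6.5, z_2 = 7, x_3 = 7, y_3 = 11, z_3 = 1, r_3 = 1.5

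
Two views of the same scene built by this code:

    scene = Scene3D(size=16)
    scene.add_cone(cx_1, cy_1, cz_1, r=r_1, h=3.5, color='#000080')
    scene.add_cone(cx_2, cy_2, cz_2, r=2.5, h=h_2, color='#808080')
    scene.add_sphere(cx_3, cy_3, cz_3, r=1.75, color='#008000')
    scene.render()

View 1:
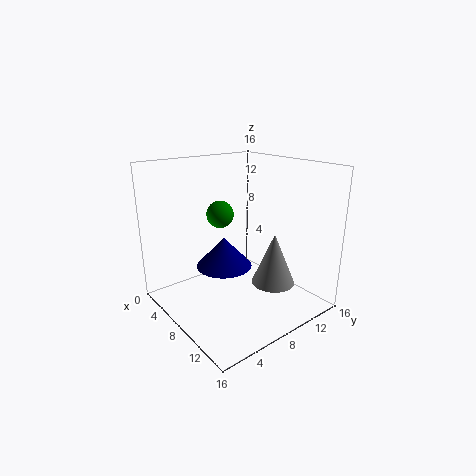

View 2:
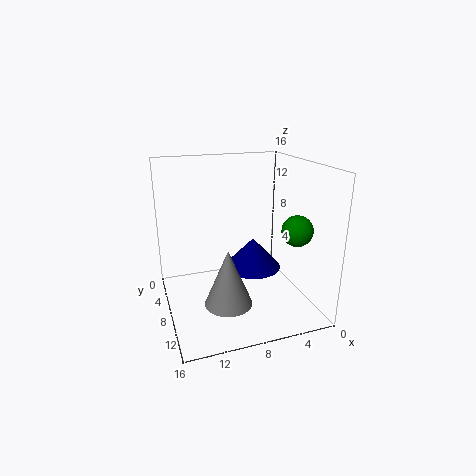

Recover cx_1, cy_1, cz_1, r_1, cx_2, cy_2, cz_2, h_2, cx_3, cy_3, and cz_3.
cx_1 = 6; cy_1 = 7.5; cz_1 = 4; r_1 = 3.25; cx_2 = 10.25; cy_2 = 11.5; cz_2 = 2.25; h_2 = 6; cx_3 = 1.75; cy_3 = 10; cz_3 = 8.75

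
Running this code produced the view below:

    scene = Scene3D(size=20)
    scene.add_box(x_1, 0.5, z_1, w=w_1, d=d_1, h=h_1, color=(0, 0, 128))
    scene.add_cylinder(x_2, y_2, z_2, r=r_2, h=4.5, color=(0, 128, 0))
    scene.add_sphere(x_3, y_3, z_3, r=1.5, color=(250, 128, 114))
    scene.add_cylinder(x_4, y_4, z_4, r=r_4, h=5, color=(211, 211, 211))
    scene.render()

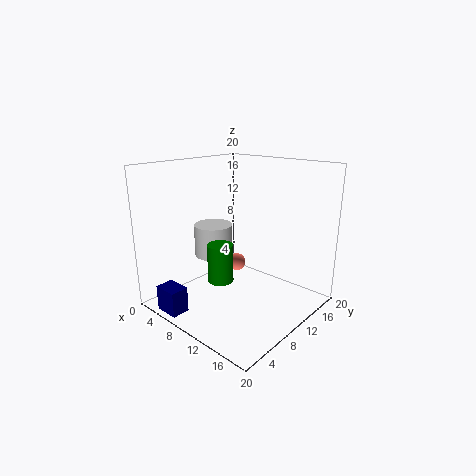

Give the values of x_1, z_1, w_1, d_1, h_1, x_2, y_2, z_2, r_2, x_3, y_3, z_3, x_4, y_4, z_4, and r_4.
x_1 = 3.5, z_1 = 0.5, w_1 = 3.5, d_1 = 2.5, h_1 = 3.5, x_2 = 13.5, y_2 = 3, z_2 = 7.5, r_2 = 1.5, x_3 = 3.5, y_3 = 17, z_3 = 2, x_4 = 3, y_4 = 12, z_4 = 5, r_4 = 3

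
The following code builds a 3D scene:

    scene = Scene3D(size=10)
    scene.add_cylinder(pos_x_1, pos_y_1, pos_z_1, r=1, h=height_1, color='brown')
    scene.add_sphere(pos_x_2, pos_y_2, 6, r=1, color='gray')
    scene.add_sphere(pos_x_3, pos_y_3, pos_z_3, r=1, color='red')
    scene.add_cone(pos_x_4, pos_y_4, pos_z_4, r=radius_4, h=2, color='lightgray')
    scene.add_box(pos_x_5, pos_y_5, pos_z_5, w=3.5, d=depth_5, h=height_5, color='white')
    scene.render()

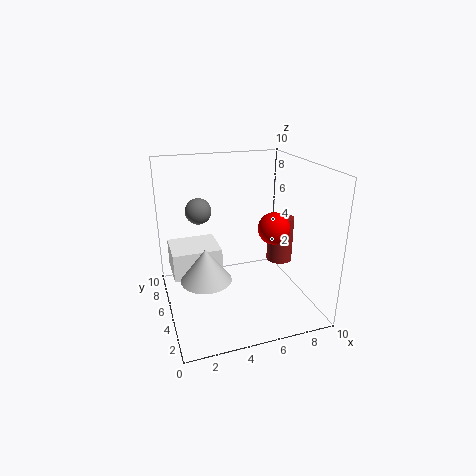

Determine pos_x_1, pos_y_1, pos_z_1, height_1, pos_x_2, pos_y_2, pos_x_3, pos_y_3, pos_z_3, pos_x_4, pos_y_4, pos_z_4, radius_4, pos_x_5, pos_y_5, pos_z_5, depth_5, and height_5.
pos_x_1 = 9; pos_y_1 = 6.5; pos_z_1 = 2; height_1 = 3.5; pos_x_2 = 3; pos_y_2 = 8.5; pos_x_3 = 6.5; pos_y_3 = 2.5; pos_z_3 = 6.5; pos_x_4 = 2; pos_y_4 = 2; pos_z_4 = 4; radius_4 = 1.5; pos_x_5 = 0.5; pos_y_5 = 5.5; pos_z_5 = 2; depth_5 = 3; height_5 = 2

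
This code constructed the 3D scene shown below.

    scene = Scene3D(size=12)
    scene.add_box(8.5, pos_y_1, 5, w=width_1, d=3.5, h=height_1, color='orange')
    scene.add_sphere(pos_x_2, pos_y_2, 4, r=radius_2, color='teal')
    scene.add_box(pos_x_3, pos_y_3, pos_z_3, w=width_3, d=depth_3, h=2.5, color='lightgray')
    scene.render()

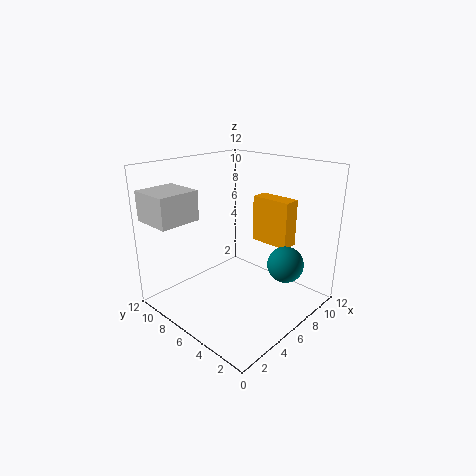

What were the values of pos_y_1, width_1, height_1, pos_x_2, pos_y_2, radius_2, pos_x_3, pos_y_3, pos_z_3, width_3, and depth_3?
pos_y_1 = 3
width_1 = 1.5
height_1 = 4
pos_x_2 = 8
pos_y_2 = 2.5
radius_2 = 1.5
pos_x_3 = 0.5
pos_y_3 = 8.5
pos_z_3 = 7.5
width_3 = 3.5
depth_3 = 3.5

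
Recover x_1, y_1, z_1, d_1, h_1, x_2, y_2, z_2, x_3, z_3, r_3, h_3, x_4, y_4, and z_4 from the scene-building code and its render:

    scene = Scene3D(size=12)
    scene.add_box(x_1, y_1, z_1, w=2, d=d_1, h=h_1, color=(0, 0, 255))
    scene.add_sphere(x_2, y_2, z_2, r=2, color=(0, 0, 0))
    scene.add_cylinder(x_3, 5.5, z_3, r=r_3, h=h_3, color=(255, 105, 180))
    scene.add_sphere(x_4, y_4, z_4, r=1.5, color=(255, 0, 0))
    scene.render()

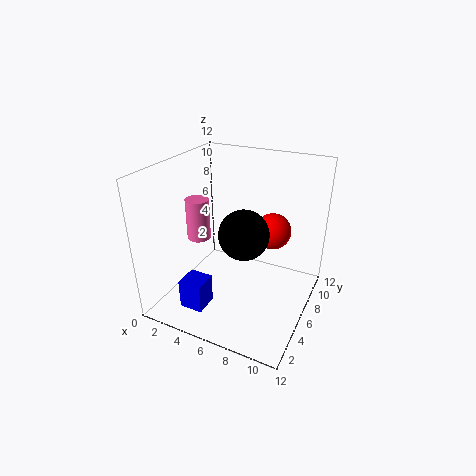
x_1 = 2.5, y_1 = 2, z_1 = 0.5, d_1 = 2, h_1 = 2.5, x_2 = 7, y_2 = 5, z_2 = 7, x_3 = 2.5, z_3 = 5.5, r_3 = 1, h_3 = 3.5, x_4 = 8.5, y_4 = 7.5, z_4 = 6.5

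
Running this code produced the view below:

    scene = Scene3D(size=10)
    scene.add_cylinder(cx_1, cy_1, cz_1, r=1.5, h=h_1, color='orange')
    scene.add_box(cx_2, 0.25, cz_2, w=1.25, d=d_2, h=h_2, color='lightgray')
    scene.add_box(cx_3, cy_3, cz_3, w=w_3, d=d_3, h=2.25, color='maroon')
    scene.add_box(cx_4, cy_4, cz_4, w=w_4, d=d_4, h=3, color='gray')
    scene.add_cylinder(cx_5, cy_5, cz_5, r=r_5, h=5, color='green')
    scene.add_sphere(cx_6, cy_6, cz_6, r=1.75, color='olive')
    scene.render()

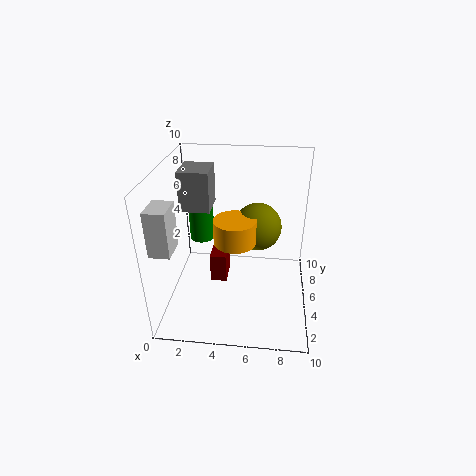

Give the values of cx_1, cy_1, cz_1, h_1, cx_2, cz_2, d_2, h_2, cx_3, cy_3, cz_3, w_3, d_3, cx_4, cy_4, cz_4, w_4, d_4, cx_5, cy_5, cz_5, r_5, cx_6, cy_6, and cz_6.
cx_1 = 4.75; cy_1 = 5.25; cz_1 = 4.5; h_1 = 1.75; cx_2 = 0.5; cz_2 = 6.25; d_2 = 1.75; h_2 = 2.75; cx_3 = 2.75; cy_3 = 5.75; cz_3 = 0.5; w_3 = 1.25; d_3 = 2.25; cx_4 = 0.5; cy_4 = 6.5; cz_4 = 6; w_4 = 2.25; d_4 = 2.5; cx_5 = 1.5; cy_5 = 9; cz_5 = 2.5; r_5 = 1; cx_6 = 6.25; cy_6 = 6.75; cz_6 = 5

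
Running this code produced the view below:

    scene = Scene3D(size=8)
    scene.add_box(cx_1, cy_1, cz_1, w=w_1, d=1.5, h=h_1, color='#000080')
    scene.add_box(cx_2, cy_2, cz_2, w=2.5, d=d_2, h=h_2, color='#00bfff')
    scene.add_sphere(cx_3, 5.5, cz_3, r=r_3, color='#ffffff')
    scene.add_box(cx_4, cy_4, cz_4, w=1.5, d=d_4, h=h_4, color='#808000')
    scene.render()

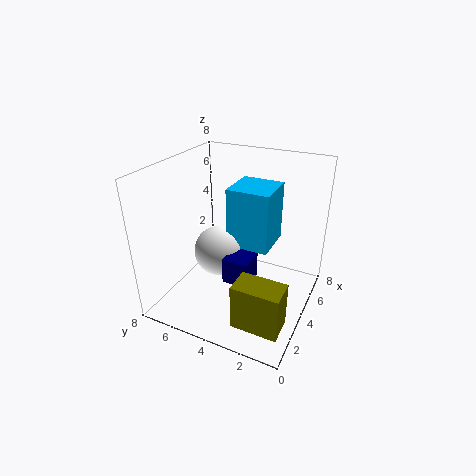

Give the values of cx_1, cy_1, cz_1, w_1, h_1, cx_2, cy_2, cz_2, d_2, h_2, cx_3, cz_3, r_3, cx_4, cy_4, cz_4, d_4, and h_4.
cx_1 = 3; cy_1 = 3; cz_1 = 1.5; w_1 = 1.5; h_1 = 1.5; cx_2 = 4.5; cy_2 = 2.5; cz_2 = 3; d_2 = 2.5; h_2 = 3.5; cx_3 = 4.5; cz_3 = 2.5; r_3 = 1.5; cx_4 = 1; cy_4 = 0.5; cz_4 = 0.5; d_4 = 2.5; h_4 = 2.5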